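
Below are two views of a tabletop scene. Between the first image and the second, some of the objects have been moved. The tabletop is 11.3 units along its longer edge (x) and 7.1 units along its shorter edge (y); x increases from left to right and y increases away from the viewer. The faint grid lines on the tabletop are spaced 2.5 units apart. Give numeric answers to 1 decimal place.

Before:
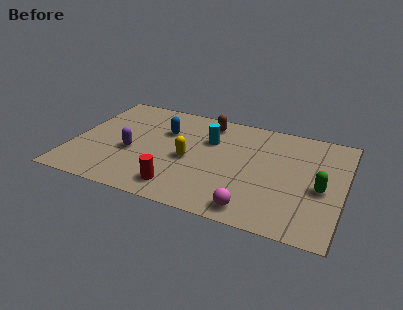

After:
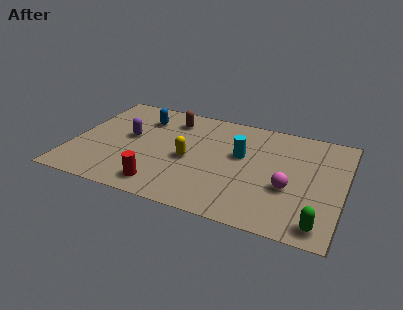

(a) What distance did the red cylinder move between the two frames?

0.7

The red cylinder moved from about (4.7, 1.2) to (4.0, 1.1), a distance of √(0.7² + 0.1²) ≈ 0.7.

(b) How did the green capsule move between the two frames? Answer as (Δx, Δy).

(0.1, -2.2)

From the two frames, the green capsule sits at roughly (10.4, 3.1) before and (10.5, 0.9) after.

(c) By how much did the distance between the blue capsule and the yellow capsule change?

+1.1

The distance was about 2.0 in the first image and 3.1 in the second, so they moved 1.1 units further apart.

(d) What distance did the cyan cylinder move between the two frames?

1.5

The cyan cylinder was near (5.6, 4.8) before and (7.0, 4.2) after, so it travelled √(1.4² + 0.6²) ≈ 1.5 units.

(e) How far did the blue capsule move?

1.2

The blue capsule moved from about (3.7, 4.8) to (2.7, 5.4), a distance of √(1.0² + 0.6²) ≈ 1.2.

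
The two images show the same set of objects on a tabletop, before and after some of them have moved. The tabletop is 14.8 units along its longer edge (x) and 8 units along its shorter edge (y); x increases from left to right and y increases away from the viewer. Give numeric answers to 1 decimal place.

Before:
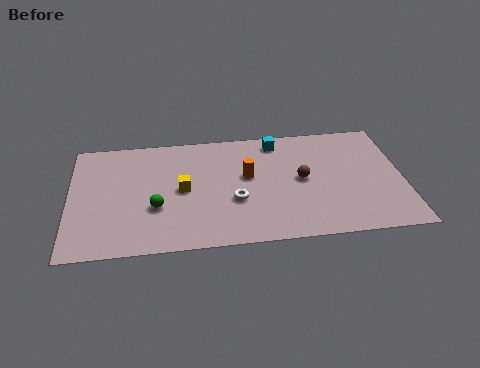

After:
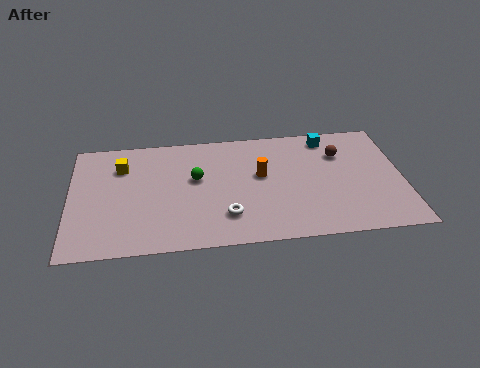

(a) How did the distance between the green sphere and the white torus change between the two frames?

-0.5

The distance was about 3.5 in the first image and 3.0 in the second, so they moved 0.5 units closer together.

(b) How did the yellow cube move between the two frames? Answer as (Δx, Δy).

(-2.7, 1.9)

From the two frames, the yellow cube sits at roughly (5.0, 4.0) before and (2.3, 5.9) after.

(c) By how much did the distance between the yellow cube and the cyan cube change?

+4.2

Before: roughly 5.2 units apart; after: 9.4. That's 4.2 units further apart.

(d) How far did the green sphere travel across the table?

2.5

The green sphere was near (3.8, 2.9) before and (5.6, 4.7) after, so it travelled √(1.8² + 1.8²) ≈ 2.5 units.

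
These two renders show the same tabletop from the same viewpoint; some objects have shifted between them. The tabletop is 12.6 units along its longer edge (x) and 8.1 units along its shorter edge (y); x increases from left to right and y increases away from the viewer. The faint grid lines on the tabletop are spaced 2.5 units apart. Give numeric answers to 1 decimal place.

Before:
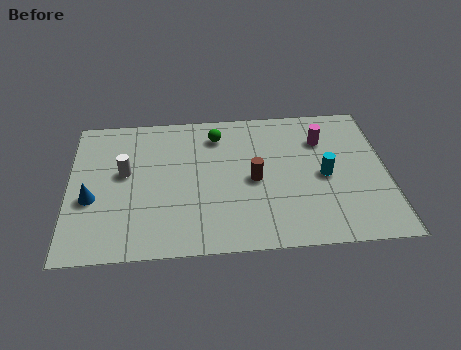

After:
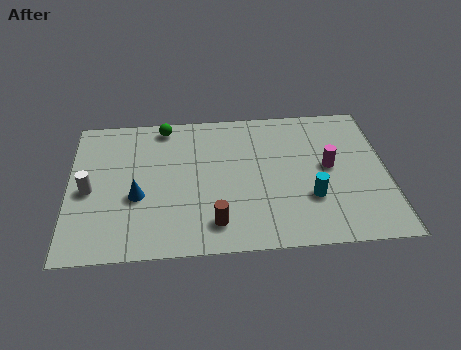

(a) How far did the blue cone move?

1.8

The blue cone was near (0.9, 3.2) before and (2.7, 3.2) after, so it travelled √(1.8² + 0.0²) ≈ 1.8 units.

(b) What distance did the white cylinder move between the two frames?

1.7

From (2.2, 4.6) to (0.8, 3.7), the white cylinder covered √(1.4² + 0.9²) ≈ 1.7 units.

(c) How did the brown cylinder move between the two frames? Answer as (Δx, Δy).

(-1.6, -2.3)

From the two frames, the brown cylinder sits at roughly (7.3, 3.8) before and (5.7, 1.5) after.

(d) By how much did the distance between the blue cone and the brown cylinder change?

-3.0

Before: roughly 6.4 units apart; after: 3.4. That's 3.0 units closer together.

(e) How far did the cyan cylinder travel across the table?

1.3

From (10.1, 3.8) to (9.5, 2.6), the cyan cylinder covered √(0.6² + 1.2²) ≈ 1.3 units.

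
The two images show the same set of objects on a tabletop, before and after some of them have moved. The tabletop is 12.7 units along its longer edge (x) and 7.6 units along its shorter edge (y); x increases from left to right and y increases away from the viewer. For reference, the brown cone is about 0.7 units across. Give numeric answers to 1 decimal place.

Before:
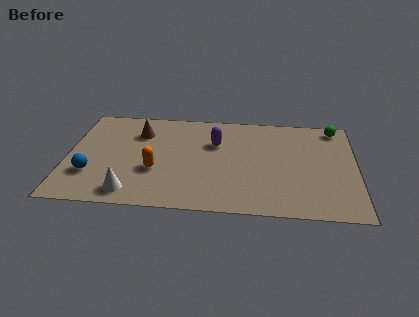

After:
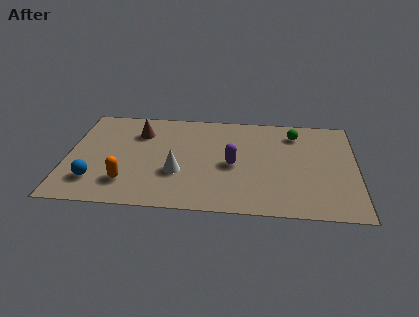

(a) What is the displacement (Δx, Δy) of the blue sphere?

(0.2, -0.5)

The blue sphere started near (1.1, 2.3) and ended near (1.3, 1.8).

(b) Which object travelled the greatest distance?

the white cone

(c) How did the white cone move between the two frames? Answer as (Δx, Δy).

(2.0, 1.6)

The white cone started near (2.9, 1.1) and ended near (4.9, 2.7).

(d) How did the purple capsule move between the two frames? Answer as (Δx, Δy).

(0.8, -1.6)

The purple capsule started near (6.5, 5.1) and ended near (7.3, 3.5).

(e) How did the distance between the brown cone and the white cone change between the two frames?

-1.1

Before: roughly 4.5 units apart; after: 3.4. That's 1.1 units closer together.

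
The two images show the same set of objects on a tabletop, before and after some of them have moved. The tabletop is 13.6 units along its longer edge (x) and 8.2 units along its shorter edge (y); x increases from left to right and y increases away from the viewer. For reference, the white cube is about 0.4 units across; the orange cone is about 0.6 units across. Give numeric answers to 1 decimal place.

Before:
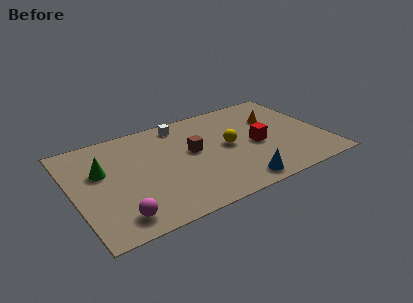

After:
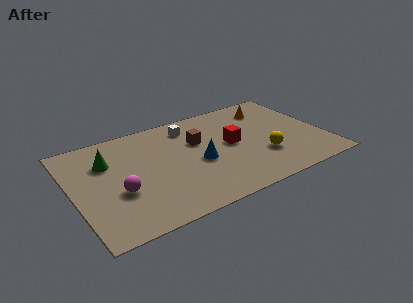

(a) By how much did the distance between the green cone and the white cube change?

-0.3

Before: roughly 5.0 units apart; after: 4.7. That's 0.3 units closer together.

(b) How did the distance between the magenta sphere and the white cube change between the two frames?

-1.6

The distance was about 7.2 in the first image and 5.6 in the second, so they moved 1.6 units closer together.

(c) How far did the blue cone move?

3.1

From (8.4, 1.0) to (6.7, 3.6), the blue cone covered √(1.7² + 2.6²) ≈ 3.1 units.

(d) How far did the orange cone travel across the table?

1.0

The orange cone moved from about (11.2, 5.5) to (11.1, 6.5), a distance of √(0.1² + 1.0²) ≈ 1.0.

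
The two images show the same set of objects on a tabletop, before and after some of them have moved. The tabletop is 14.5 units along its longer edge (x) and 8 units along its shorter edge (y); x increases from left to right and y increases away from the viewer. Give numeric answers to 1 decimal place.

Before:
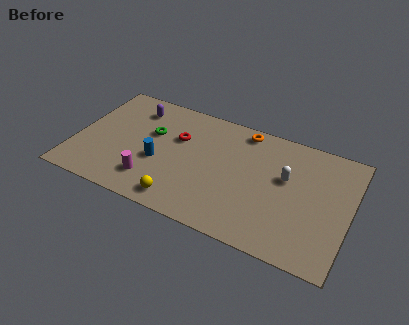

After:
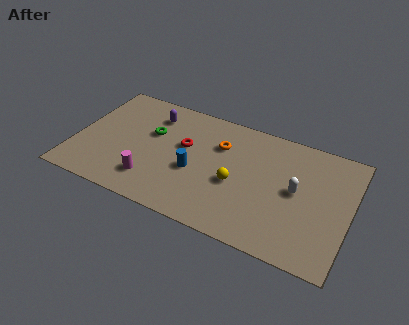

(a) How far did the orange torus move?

1.9

The orange torus was near (8.6, 7.1) before and (7.5, 5.6) after, so it travelled √(1.1² + 1.5²) ≈ 1.9 units.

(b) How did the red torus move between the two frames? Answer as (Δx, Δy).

(0.4, -0.4)

The red torus started near (5.3, 5.2) and ended near (5.7, 4.8).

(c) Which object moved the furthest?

the yellow sphere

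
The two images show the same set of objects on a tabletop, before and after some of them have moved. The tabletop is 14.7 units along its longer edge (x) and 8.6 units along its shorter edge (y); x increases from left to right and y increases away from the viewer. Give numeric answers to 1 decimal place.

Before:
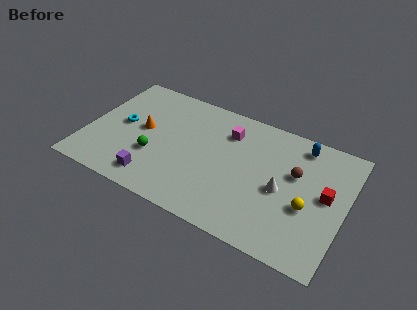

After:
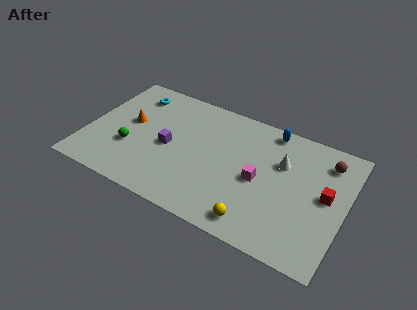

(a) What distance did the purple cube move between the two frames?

2.6

The purple cube moved from about (4.2, 1.4) to (4.7, 4.0), a distance of √(0.5² + 2.6²) ≈ 2.6.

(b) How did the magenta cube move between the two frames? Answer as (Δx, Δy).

(2.1, -2.5)

The magenta cube started near (7.8, 6.5) and ended near (9.9, 4.0).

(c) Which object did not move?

the red cube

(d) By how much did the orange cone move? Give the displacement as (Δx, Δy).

(-0.8, 0.2)

The orange cone started near (3.1, 4.6) and ended near (2.3, 4.8).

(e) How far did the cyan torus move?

2.5

The cyan torus moved from about (1.9, 4.5) to (2.2, 7.0), a distance of √(0.3² + 2.5²) ≈ 2.5.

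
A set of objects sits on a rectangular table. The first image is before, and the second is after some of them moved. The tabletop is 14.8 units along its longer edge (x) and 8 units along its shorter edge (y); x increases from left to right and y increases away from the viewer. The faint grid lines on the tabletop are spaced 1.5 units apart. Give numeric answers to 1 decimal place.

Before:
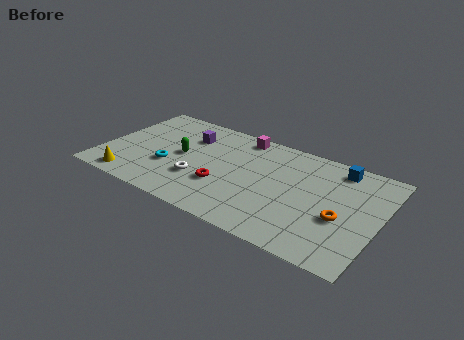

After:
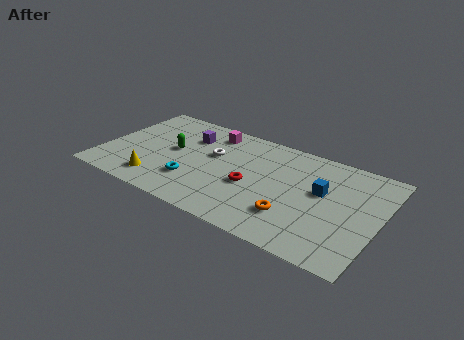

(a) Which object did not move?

the purple cube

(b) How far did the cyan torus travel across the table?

1.5

The cyan torus was near (3.7, 2.9) before and (5.1, 2.3) after, so it travelled √(1.4² + 0.6²) ≈ 1.5 units.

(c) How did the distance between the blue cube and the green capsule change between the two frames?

-0.6

They were about 8.6 units apart before and 8.0 after — 0.6 units closer together.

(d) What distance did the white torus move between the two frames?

2.3

The white torus moved from about (5.4, 2.6) to (5.8, 4.9), a distance of √(0.4² + 2.3²) ≈ 2.3.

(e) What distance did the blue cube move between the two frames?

2.3

From (12.3, 6.9) to (11.7, 4.7), the blue cube covered √(0.6² + 2.2²) ≈ 2.3 units.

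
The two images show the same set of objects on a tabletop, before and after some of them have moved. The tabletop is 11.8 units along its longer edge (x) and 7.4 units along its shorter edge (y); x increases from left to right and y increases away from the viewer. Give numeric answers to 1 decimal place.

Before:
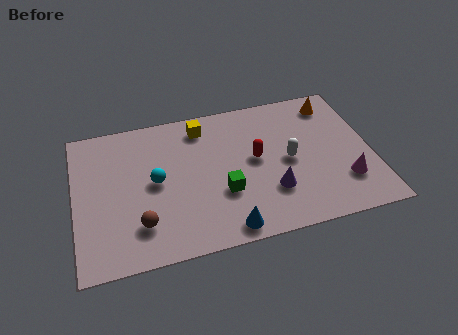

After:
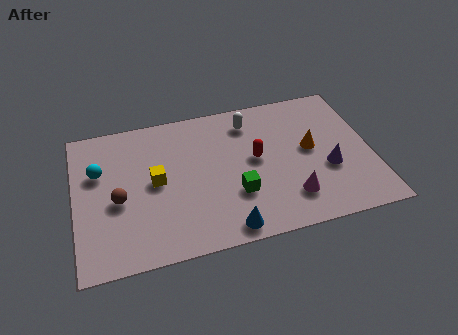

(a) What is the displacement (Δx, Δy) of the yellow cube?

(-2.0, -2.4)

From the two frames, the yellow cube sits at roughly (5.2, 6.2) before and (3.2, 3.8) after.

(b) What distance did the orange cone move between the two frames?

2.5

The orange cone moved from about (10.5, 6.2) to (9.4, 4.0), a distance of √(1.1² + 2.2²) ≈ 2.5.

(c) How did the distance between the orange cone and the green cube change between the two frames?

-2.4

Before: roughly 5.9 units apart; after: 3.5. That's 2.4 units closer together.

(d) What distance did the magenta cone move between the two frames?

2.2

The magenta cone moved from about (10.6, 2.0) to (8.4, 1.7), a distance of √(2.2² + 0.3²) ≈ 2.2.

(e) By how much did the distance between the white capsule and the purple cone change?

+2.7

They were about 1.6 units apart before and 4.3 after — 2.7 units further apart.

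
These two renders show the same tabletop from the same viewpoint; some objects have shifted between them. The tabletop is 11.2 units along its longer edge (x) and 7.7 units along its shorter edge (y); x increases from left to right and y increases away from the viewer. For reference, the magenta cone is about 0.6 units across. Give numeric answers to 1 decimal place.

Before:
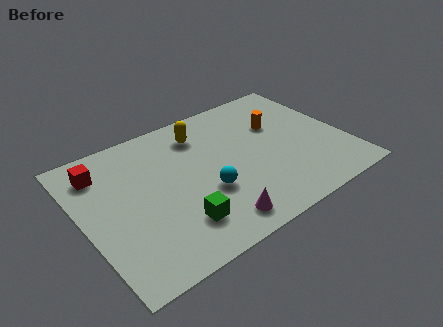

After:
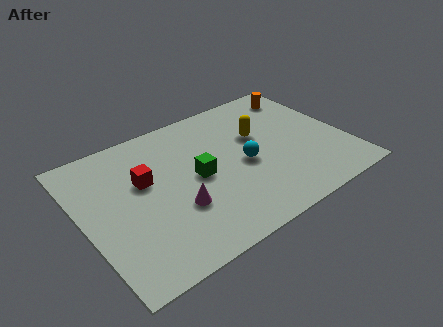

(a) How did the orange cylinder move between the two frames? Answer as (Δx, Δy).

(1.4, 1.4)

The orange cylinder started near (8.6, 5.0) and ended near (10.0, 6.4).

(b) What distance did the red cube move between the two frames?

2.1

The red cube was near (1.1, 6.1) before and (2.7, 4.7) after, so it travelled √(1.6² + 1.4²) ≈ 2.1 units.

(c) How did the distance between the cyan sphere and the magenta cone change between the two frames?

+1.5

Before: roughly 1.7 units apart; after: 3.2. That's 1.5 units further apart.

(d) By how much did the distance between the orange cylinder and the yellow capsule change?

-0.6

They were about 3.4 units apart before and 2.8 after — 0.6 units closer together.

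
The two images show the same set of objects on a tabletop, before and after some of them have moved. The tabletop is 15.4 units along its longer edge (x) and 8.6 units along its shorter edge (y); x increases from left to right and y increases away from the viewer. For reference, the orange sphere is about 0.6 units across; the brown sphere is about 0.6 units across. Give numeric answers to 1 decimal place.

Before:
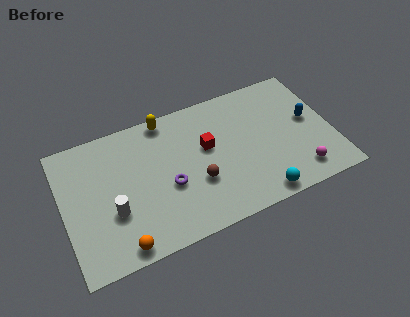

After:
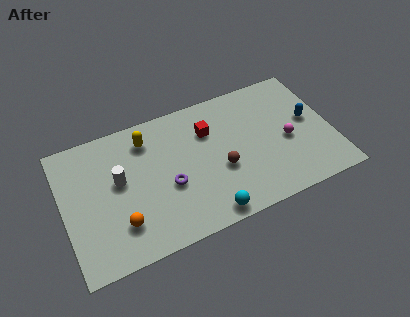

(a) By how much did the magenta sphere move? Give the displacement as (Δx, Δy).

(-0.4, 2.3)

The magenta sphere was at about (13.2, 1.5) and moved to about (12.8, 3.8).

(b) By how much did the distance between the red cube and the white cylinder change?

-0.5

Before: roughly 5.9 units apart; after: 5.4. That's 0.5 units closer together.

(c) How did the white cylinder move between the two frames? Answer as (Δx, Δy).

(0.5, 1.8)

From the two frames, the white cylinder sits at roughly (2.7, 3.1) before and (3.2, 4.9) after.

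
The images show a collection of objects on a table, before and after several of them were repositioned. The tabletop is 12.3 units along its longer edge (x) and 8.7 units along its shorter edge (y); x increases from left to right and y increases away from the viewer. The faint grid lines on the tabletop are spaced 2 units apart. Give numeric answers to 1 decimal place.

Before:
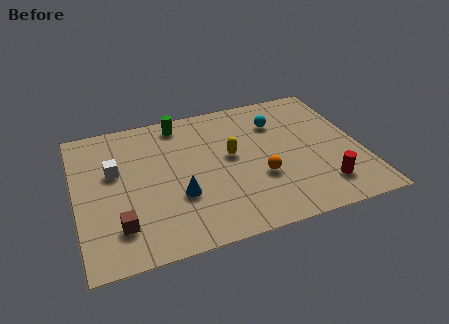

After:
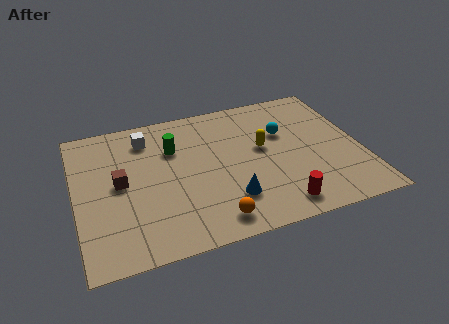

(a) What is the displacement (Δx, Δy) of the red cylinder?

(-2.0, -0.6)

From the two frames, the red cylinder sits at roughly (10.4, 1.8) before and (8.4, 1.2) after.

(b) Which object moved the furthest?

the orange sphere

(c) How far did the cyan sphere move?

0.8

The cyan sphere was near (8.9, 6.4) before and (9.1, 5.6) after, so it travelled √(0.2² + 0.8²) ≈ 0.8 units.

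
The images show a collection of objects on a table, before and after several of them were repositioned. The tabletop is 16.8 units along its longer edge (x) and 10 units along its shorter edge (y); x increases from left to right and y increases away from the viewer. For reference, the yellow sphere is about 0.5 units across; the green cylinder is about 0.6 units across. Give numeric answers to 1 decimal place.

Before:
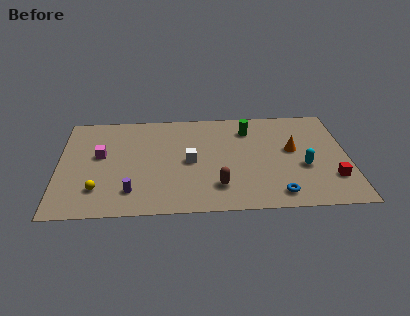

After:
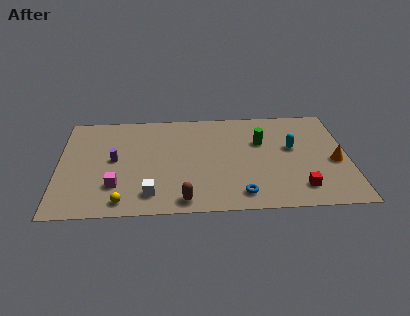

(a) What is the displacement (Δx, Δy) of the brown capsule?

(-2.0, -1.2)

From the two frames, the brown capsule sits at roughly (9.2, 2.3) before and (7.2, 1.1) after.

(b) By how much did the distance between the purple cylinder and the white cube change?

-0.3

The distance was about 4.3 in the first image and 4.0 in the second, so they moved 0.3 units closer together.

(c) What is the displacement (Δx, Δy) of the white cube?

(-2.3, -3.0)

The white cube was at about (7.6, 4.8) and moved to about (5.3, 1.8).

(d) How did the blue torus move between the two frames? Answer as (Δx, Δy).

(-2.1, 0.1)

The blue torus was at about (12.6, 1.4) and moved to about (10.5, 1.5).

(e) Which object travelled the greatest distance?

the white cube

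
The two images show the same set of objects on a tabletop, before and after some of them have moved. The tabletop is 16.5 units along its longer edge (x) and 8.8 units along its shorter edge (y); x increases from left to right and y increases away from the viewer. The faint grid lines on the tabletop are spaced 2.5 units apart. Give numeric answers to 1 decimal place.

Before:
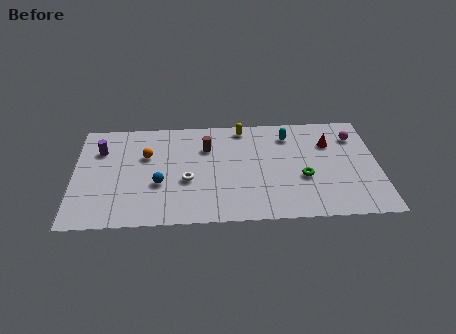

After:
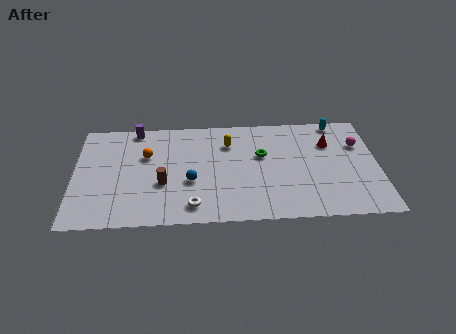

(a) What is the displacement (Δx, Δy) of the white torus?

(0.3, -2.1)

The white torus started near (6.1, 3.5) and ended near (6.4, 1.4).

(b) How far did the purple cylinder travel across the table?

2.5

The purple cylinder moved from about (1.4, 6.3) to (3.3, 8.0), a distance of √(1.9² + 1.7²) ≈ 2.5.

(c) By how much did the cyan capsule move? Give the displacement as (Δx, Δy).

(2.7, 1.0)

The cyan capsule started near (11.7, 7.0) and ended near (14.4, 8.0).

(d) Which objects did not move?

the orange sphere and the red cone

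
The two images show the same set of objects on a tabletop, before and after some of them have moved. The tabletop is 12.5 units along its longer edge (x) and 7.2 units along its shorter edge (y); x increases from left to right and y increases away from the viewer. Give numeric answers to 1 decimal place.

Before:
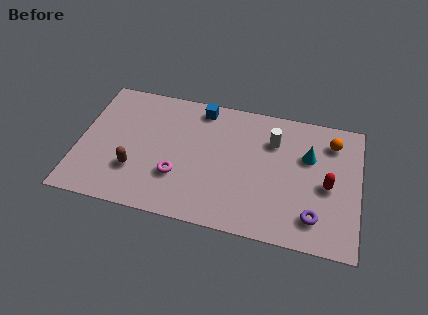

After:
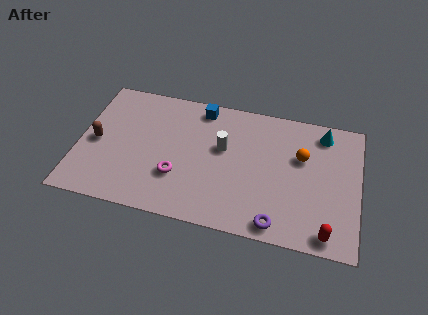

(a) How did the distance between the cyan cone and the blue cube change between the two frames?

+0.3

The distance was about 5.2 in the first image and 5.5 in the second, so they moved 0.3 units further apart.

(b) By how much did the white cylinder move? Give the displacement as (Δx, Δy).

(-2.2, -0.9)

The white cylinder started near (8.6, 5.2) and ended near (6.4, 4.3).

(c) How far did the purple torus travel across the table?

1.7

The purple torus was near (10.6, 1.5) before and (9.0, 0.8) after, so it travelled √(1.6² + 0.7²) ≈ 1.7 units.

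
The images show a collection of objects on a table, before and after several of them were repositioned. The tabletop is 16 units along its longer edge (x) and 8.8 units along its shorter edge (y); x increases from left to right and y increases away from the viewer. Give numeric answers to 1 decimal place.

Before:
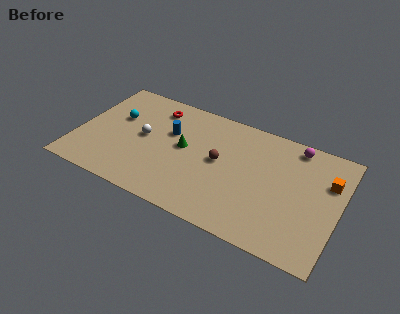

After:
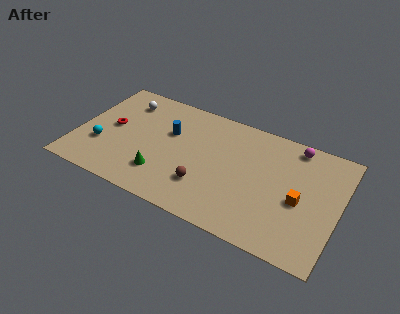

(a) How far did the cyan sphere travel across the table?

2.7

The cyan sphere was near (2.2, 5.5) before and (1.6, 2.9) after, so it travelled √(0.6² + 2.6²) ≈ 2.7 units.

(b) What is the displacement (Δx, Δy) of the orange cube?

(-1.5, -2.1)

The orange cube was at about (15.2, 6.0) and moved to about (13.7, 3.9).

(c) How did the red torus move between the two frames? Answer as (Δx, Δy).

(-2.4, -2.6)

The red torus was at about (4.4, 7.2) and moved to about (2.0, 4.6).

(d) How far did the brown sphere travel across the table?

2.3

The brown sphere was near (8.7, 4.7) before and (8.1, 2.5) after, so it travelled √(0.6² + 2.2²) ≈ 2.3 units.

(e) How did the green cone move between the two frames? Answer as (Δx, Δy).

(-1.0, -2.6)

The green cone started near (6.5, 4.8) and ended near (5.5, 2.2).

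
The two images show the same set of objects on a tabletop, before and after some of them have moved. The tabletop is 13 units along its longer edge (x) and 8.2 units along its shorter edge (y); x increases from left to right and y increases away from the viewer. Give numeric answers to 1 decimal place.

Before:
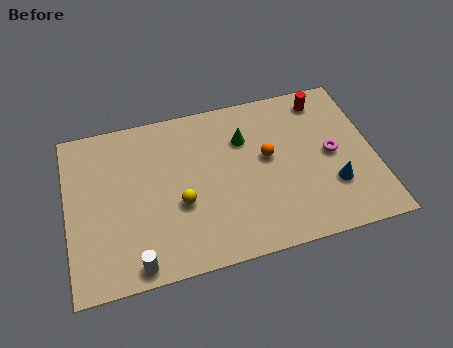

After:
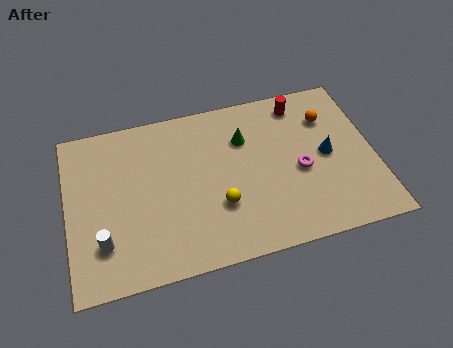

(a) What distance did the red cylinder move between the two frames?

1.0

From (11.1, 7.0) to (10.1, 7.0), the red cylinder covered √(1.0² + 0.0²) ≈ 1.0 units.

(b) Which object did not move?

the green cone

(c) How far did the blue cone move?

1.6

The blue cone moved from about (11.1, 2.5) to (11.0, 4.1), a distance of √(0.1² + 1.6²) ≈ 1.6.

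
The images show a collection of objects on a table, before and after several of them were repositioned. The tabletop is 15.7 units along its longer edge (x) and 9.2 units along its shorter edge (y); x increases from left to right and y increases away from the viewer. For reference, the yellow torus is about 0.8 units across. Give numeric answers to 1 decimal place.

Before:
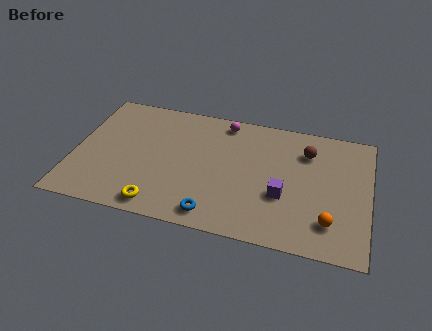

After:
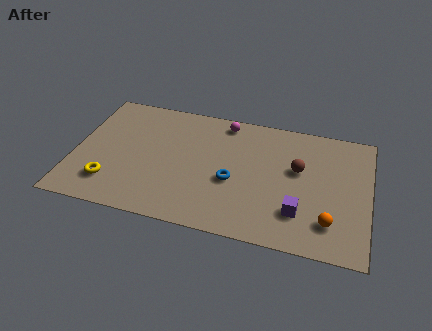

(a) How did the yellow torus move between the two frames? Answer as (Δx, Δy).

(-2.7, 1.0)

The yellow torus started near (4.8, 1.1) and ended near (2.1, 2.1).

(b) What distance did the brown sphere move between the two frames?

1.5

From (12.3, 6.9) to (11.9, 5.5), the brown sphere covered √(0.4² + 1.4²) ≈ 1.5 units.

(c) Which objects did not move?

the magenta sphere and the orange sphere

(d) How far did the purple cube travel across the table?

1.3

From (11.2, 3.4) to (12.1, 2.4), the purple cube covered √(0.9² + 1.0²) ≈ 1.3 units.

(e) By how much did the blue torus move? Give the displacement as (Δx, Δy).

(0.8, 2.6)

From the two frames, the blue torus sits at roughly (7.7, 1.2) before and (8.5, 3.8) after.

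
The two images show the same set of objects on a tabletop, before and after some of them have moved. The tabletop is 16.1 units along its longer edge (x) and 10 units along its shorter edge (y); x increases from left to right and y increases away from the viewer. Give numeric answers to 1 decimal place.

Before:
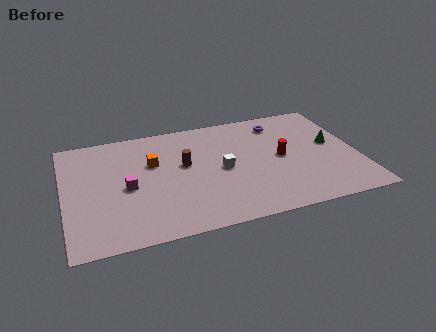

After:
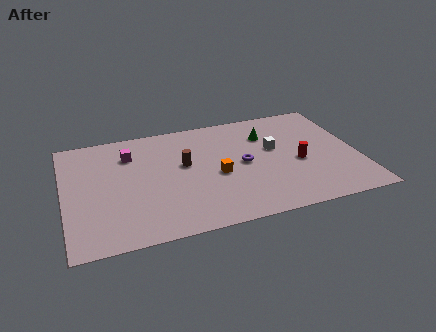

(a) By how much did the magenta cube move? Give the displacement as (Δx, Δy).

(0.3, 2.9)

From the two frames, the magenta cube sits at roughly (3.4, 4.6) before and (3.7, 7.5) after.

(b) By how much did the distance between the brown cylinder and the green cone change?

-3.3

Before: roughly 8.2 units apart; after: 4.9. That's 3.3 units closer together.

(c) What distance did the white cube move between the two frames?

3.2

The white cube moved from about (8.6, 4.8) to (11.6, 5.9), a distance of √(3.0² + 1.1²) ≈ 3.2.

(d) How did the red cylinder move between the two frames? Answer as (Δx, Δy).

(0.9, -0.7)

The red cylinder started near (11.9, 5.0) and ended near (12.8, 4.3).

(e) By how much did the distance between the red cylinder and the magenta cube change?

+1.1

The distance was about 8.5 in the first image and 9.6 in the second, so they moved 1.1 units further apart.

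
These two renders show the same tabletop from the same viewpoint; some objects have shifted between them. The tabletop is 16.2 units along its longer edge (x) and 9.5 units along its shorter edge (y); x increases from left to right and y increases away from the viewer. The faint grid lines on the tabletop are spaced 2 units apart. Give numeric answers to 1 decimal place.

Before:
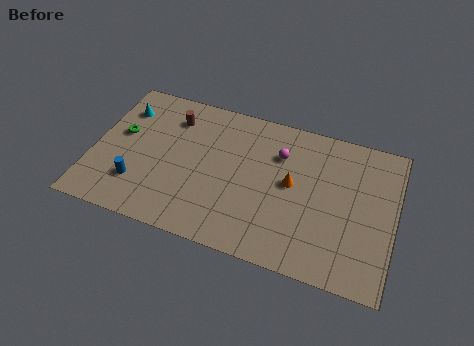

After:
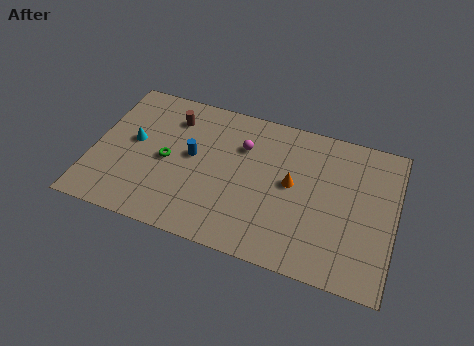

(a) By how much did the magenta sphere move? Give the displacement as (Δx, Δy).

(-2.0, -0.1)

The magenta sphere was at about (9.9, 6.8) and moved to about (7.9, 6.7).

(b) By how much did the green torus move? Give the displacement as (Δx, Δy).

(2.6, -1.0)

The green torus started near (1.4, 5.5) and ended near (4.0, 4.5).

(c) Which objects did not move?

the brown cylinder and the orange cone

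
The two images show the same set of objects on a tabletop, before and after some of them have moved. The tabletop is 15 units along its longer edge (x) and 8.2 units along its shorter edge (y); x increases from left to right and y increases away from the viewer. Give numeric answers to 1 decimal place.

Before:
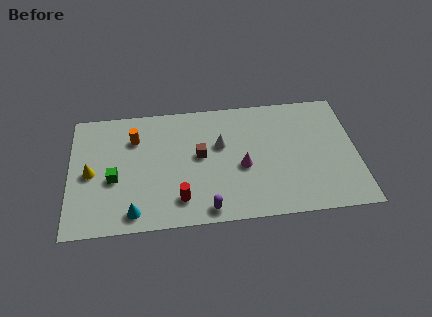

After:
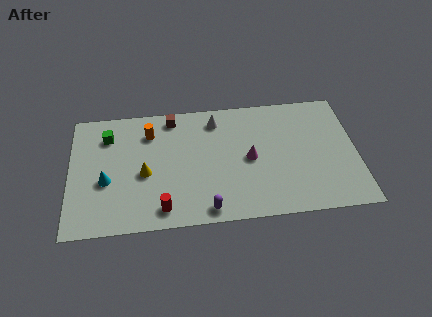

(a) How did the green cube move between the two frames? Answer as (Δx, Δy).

(-0.3, 2.9)

The green cube was at about (2.3, 3.4) and moved to about (2.0, 6.3).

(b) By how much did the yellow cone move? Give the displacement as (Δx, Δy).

(2.8, -0.3)

The yellow cone was at about (1.1, 3.9) and moved to about (3.9, 3.6).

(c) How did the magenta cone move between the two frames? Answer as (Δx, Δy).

(0.4, 0.5)

From the two frames, the magenta cone sits at roughly (9.0, 3.5) before and (9.4, 4.0) after.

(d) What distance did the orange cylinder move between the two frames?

0.9

The orange cylinder was near (3.4, 6.0) before and (4.2, 6.3) after, so it travelled √(0.8² + 0.3²) ≈ 0.9 units.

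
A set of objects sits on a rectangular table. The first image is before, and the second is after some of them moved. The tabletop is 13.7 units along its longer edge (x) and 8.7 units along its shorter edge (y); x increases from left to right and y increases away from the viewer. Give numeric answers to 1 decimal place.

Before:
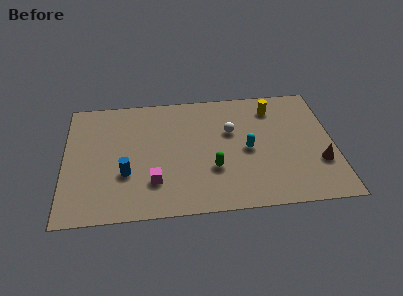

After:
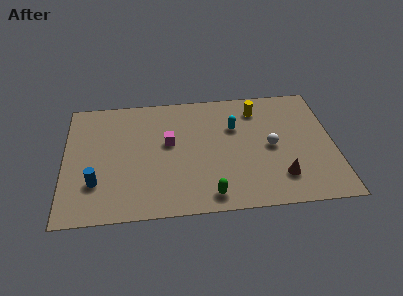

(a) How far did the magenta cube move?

2.8

The magenta cube moved from about (4.5, 2.3) to (5.3, 5.0), a distance of √(0.8² + 2.7²) ≈ 2.8.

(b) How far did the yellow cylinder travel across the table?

0.8

From (10.7, 7.0) to (9.9, 7.0), the yellow cylinder covered √(0.8² + 0.0²) ≈ 0.8 units.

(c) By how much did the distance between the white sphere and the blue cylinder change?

+3.1

Before: roughly 6.0 units apart; after: 9.1. That's 3.1 units further apart.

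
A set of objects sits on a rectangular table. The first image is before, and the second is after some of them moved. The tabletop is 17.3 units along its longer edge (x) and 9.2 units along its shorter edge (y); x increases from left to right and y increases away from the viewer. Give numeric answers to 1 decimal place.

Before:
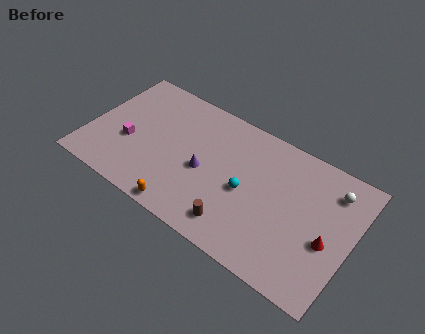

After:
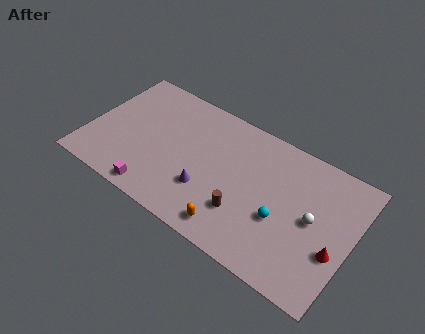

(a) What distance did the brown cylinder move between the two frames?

1.1

From (10.3, 1.6) to (10.6, 2.7), the brown cylinder covered √(0.3² + 1.1²) ≈ 1.1 units.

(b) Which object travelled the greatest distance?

the magenta cube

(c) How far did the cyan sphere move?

2.5

From (10.5, 4.2) to (12.9, 3.6), the cyan sphere covered √(2.4² + 0.6²) ≈ 2.5 units.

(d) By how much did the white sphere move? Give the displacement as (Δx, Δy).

(-0.9, -2.6)

The white sphere started near (15.7, 7.3) and ended near (14.8, 4.7).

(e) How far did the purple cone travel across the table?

1.3

The purple cone was near (7.7, 4.1) before and (8.1, 2.9) after, so it travelled √(0.4² + 1.2²) ≈ 1.3 units.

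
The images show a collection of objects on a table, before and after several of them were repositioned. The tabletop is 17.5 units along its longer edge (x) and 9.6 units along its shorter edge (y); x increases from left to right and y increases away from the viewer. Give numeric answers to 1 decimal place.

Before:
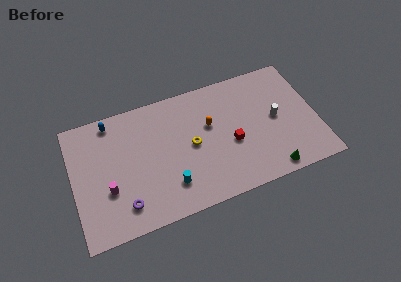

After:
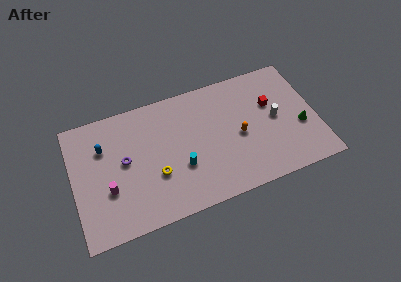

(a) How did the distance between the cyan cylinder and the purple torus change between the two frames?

+1.0

The distance was about 3.3 in the first image and 4.3 in the second, so they moved 1.0 units further apart.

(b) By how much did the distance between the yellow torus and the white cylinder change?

+2.8

The distance was about 6.1 in the first image and 8.9 in the second, so they moved 2.8 units further apart.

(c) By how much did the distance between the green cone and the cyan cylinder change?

+1.5

Before: roughly 7.2 units apart; after: 8.7. That's 1.5 units further apart.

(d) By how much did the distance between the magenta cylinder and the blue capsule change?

-1.8

They were about 5.1 units apart before and 3.3 after — 1.8 units closer together.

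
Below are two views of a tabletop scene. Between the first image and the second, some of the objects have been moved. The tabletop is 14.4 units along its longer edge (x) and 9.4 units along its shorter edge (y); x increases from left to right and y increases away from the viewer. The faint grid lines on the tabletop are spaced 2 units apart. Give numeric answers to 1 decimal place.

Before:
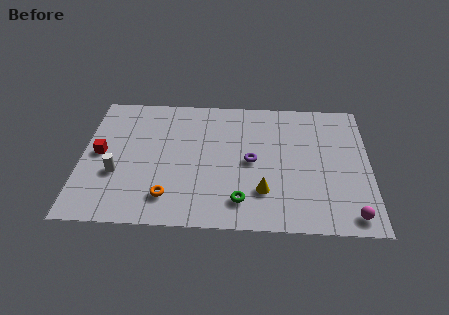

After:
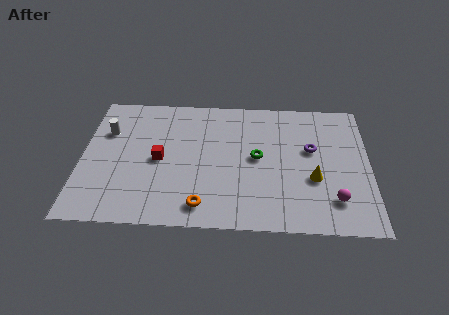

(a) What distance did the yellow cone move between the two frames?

2.7

From (9.1, 2.5) to (11.6, 3.5), the yellow cone covered √(2.5² + 1.0²) ≈ 2.7 units.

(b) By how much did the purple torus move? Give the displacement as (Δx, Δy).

(3.0, 1.0)

From the two frames, the purple torus sits at roughly (8.5, 4.6) before and (11.5, 5.6) after.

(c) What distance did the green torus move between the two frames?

3.2

The green torus was near (8.0, 1.8) before and (8.8, 4.9) after, so it travelled √(0.8² + 3.1²) ≈ 3.2 units.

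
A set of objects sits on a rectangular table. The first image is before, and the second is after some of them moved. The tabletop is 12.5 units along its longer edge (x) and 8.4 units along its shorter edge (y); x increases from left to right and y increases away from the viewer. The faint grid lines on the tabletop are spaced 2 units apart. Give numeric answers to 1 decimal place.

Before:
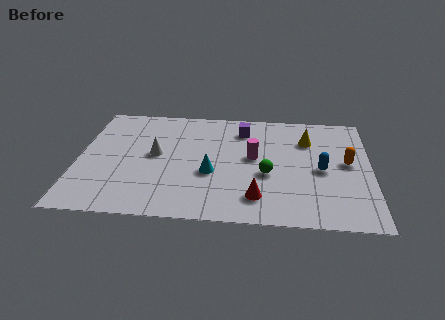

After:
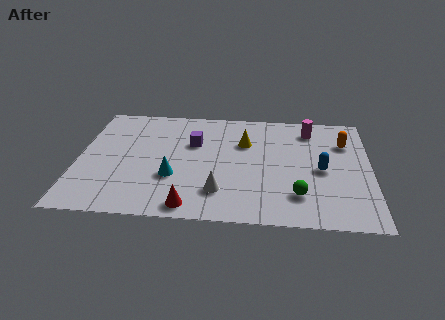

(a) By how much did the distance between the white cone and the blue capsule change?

-2.4

The distance was about 7.1 in the first image and 4.7 in the second, so they moved 2.4 units closer together.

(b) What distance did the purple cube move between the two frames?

2.4

The purple cube was near (7.0, 6.7) before and (4.9, 5.5) after, so it travelled √(2.1² + 1.2²) ≈ 2.4 units.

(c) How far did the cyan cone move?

1.6

The cyan cone was near (5.7, 3.3) before and (4.1, 2.9) after, so it travelled √(1.6² + 0.4²) ≈ 1.6 units.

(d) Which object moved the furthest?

the white cone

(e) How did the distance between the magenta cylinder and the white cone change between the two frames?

+2.0

Before: roughly 4.2 units apart; after: 6.2. That's 2.0 units further apart.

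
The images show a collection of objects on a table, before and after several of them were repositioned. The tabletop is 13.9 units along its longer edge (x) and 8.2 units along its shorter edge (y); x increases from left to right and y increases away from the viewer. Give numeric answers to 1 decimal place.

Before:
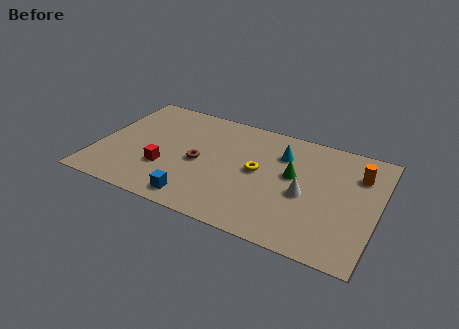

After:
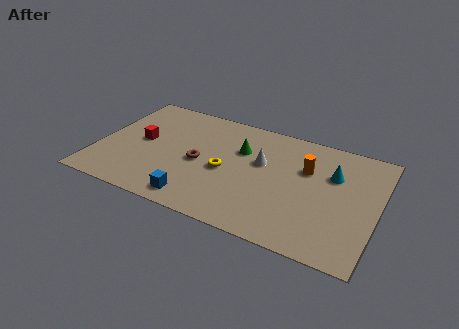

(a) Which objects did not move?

the brown torus and the blue cube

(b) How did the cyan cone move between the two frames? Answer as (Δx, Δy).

(2.6, -0.5)

The cyan cone was at about (9.0, 6.0) and moved to about (11.6, 5.5).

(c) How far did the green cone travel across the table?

2.8

From (9.7, 4.7) to (7.0, 5.5), the green cone covered √(2.7² + 0.8²) ≈ 2.8 units.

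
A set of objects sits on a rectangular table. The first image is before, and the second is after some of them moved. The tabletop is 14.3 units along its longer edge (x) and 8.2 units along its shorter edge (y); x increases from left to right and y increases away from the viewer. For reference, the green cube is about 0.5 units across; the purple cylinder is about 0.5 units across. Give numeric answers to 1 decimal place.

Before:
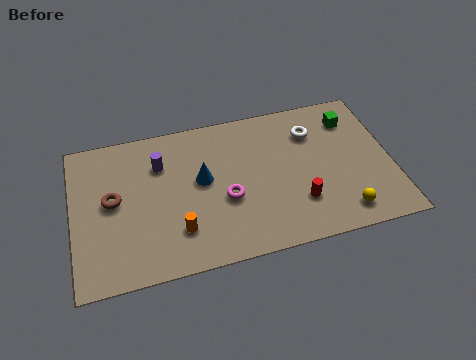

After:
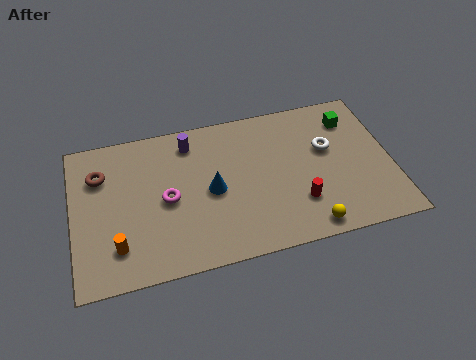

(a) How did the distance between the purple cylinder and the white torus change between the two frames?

-0.5

They were about 6.9 units apart before and 6.4 after — 0.5 units closer together.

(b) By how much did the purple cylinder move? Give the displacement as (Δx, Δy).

(1.4, 0.9)

The purple cylinder was at about (4.0, 5.9) and moved to about (5.4, 6.8).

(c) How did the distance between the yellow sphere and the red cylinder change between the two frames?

-0.7

They were about 2.1 units apart before and 1.4 after — 0.7 units closer together.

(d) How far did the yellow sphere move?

1.6

The yellow sphere was near (11.9, 1.3) before and (10.3, 0.9) after, so it travelled √(1.6² + 0.4²) ≈ 1.6 units.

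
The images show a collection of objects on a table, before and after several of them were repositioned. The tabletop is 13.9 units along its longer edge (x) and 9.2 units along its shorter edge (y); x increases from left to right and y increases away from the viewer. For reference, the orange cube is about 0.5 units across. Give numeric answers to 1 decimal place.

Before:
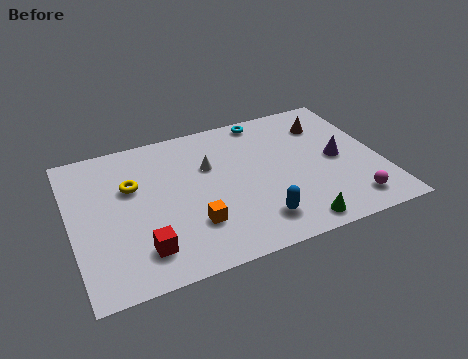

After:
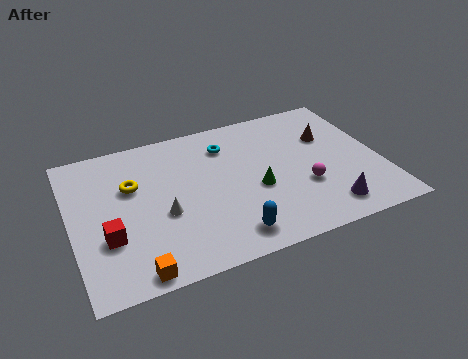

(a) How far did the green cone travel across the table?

3.1

The green cone moved from about (9.6, 1.0) to (8.2, 3.8), a distance of √(1.4² + 2.8²) ≈ 3.1.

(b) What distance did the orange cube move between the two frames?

3.2

From (5.2, 2.6) to (2.5, 0.8), the orange cube covered √(2.7² + 1.8²) ≈ 3.2 units.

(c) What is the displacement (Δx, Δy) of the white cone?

(-2.3, -2.3)

From the two frames, the white cone sits at roughly (6.3, 6.0) before and (4.0, 3.7) after.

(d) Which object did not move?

the yellow torus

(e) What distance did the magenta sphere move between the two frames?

2.5

The magenta sphere moved from about (12.2, 1.5) to (10.3, 3.2), a distance of √(1.9² + 1.7²) ≈ 2.5.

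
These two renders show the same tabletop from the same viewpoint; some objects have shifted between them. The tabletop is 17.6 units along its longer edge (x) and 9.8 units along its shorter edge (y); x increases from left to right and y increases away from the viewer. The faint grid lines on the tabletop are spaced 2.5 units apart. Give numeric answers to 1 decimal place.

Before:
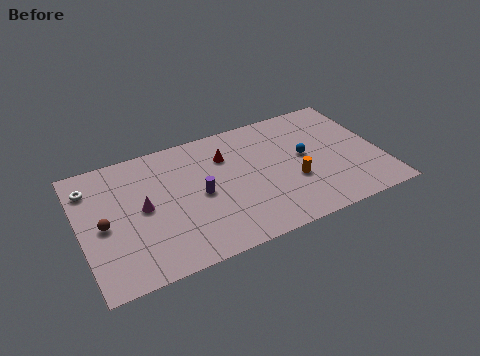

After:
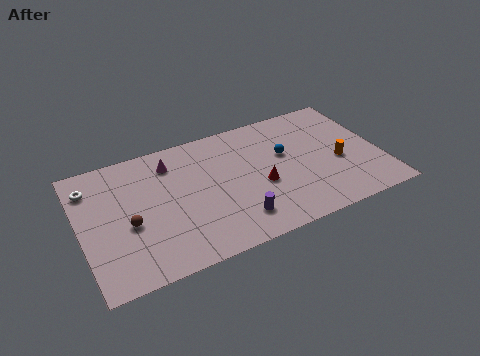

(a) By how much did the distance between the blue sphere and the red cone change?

-2.3

Before: roughly 4.8 units apart; after: 2.5. That's 2.3 units closer together.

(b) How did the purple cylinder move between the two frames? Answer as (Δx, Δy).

(1.8, -2.7)

From the two frames, the purple cylinder sits at roughly (6.9, 4.7) before and (8.7, 2.0) after.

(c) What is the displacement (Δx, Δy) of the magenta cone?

(1.9, 2.8)

The magenta cone started near (3.6, 5.0) and ended near (5.5, 7.8).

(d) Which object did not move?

the white torus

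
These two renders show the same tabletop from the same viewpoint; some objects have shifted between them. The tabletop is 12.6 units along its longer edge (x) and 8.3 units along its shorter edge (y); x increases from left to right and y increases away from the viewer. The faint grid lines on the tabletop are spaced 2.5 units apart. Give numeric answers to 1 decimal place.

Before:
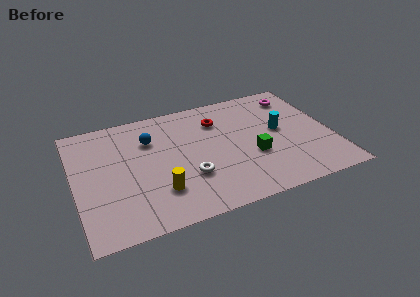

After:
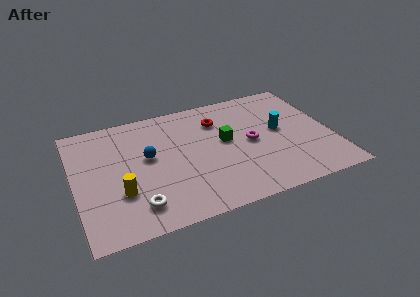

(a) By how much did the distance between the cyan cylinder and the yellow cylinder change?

+1.6

The distance was about 6.6 in the first image and 8.2 in the second, so they moved 1.6 units further apart.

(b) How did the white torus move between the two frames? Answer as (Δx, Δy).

(-2.6, -1.1)

The white torus was at about (5.4, 2.7) and moved to about (2.8, 1.6).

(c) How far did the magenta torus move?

3.7

From (11.2, 6.8) to (8.6, 4.1), the magenta torus covered √(2.6² + 2.7²) ≈ 3.7 units.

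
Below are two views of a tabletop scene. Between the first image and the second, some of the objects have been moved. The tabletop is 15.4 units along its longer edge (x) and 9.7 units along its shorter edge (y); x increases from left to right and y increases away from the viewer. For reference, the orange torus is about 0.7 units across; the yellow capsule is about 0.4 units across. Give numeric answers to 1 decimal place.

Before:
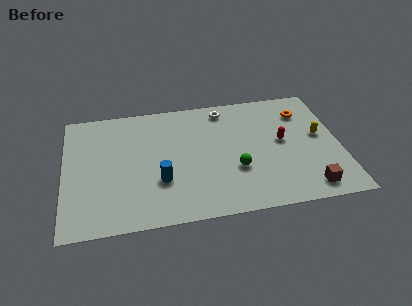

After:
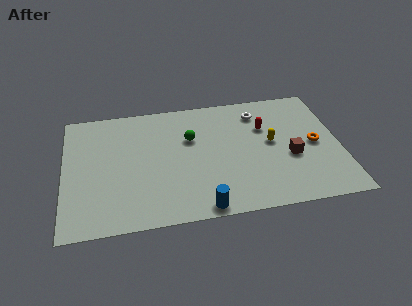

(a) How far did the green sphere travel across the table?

3.8

From (9.5, 3.4) to (7.1, 6.3), the green sphere covered √(2.4² + 2.9²) ≈ 3.8 units.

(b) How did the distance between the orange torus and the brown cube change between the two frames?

-4.5

They were about 6.1 units apart before and 1.6 after — 4.5 units closer together.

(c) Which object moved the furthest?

the green sphere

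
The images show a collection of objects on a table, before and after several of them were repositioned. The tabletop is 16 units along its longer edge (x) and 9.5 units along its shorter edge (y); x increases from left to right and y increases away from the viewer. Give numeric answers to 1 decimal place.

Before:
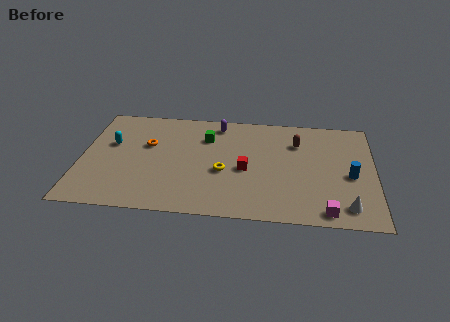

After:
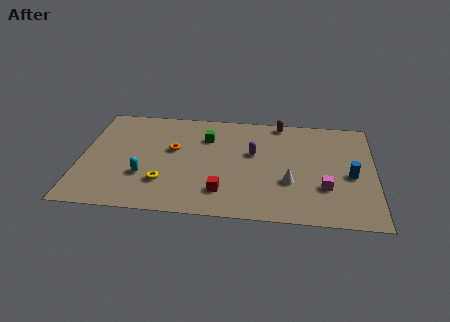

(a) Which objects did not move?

the green cube and the blue cylinder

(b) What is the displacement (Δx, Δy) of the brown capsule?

(-1.0, 1.8)

The brown capsule started near (11.8, 6.9) and ended near (10.8, 8.7).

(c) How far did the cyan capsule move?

3.3

The cyan capsule moved from about (1.6, 5.8) to (3.5, 3.1), a distance of √(1.9² + 2.7²) ≈ 3.3.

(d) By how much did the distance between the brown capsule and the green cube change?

-0.6

They were about 5.0 units apart before and 4.4 after — 0.6 units closer together.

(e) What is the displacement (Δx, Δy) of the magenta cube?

(-0.1, 2.0)

The magenta cube was at about (13.4, 1.0) and moved to about (13.3, 3.0).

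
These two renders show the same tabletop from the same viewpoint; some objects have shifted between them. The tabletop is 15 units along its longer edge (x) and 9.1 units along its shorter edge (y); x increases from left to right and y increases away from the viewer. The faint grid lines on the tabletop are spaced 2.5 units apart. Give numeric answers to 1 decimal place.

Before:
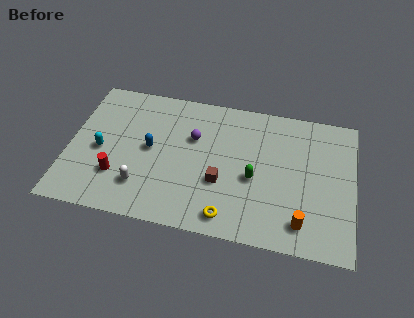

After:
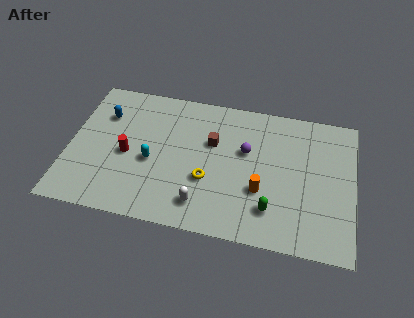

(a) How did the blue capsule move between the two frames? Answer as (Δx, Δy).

(-2.6, 1.8)

The blue capsule was at about (4.3, 4.7) and moved to about (1.7, 6.5).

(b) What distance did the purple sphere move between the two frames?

2.8

The purple sphere was near (6.5, 5.9) before and (9.3, 5.6) after, so it travelled √(2.8² + 0.3²) ≈ 2.8 units.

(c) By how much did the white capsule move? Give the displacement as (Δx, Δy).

(3.2, -0.5)

The white capsule started near (4.0, 2.2) and ended near (7.2, 1.7).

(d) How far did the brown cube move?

2.6

The brown cube was near (8.1, 3.3) before and (7.5, 5.8) after, so it travelled √(0.6² + 2.5²) ≈ 2.6 units.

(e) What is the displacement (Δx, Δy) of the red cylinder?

(0.4, 1.5)

From the two frames, the red cylinder sits at roughly (2.7, 2.6) before and (3.1, 4.1) after.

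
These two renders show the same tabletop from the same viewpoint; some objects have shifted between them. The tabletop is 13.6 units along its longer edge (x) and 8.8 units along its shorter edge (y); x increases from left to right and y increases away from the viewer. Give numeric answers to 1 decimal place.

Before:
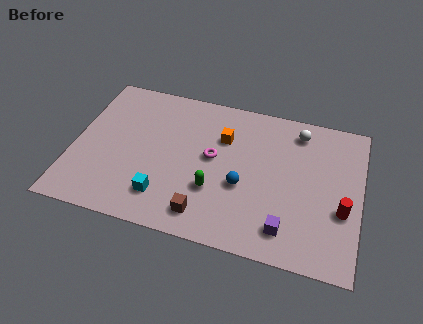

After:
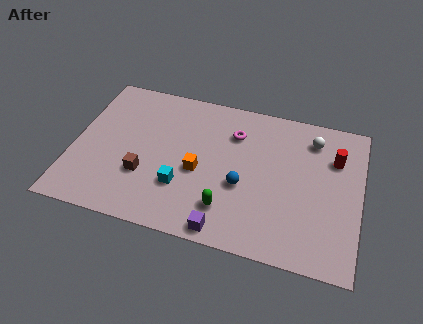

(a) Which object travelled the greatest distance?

the brown cube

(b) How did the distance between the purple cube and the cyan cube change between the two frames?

-2.9

Before: roughly 5.8 units apart; after: 2.9. That's 2.9 units closer together.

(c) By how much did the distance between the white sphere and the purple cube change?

+1.5

The distance was about 5.8 in the first image and 7.3 in the second, so they moved 1.5 units further apart.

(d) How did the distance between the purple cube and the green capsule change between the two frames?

-2.5

Before: roughly 3.7 units apart; after: 1.2. That's 2.5 units closer together.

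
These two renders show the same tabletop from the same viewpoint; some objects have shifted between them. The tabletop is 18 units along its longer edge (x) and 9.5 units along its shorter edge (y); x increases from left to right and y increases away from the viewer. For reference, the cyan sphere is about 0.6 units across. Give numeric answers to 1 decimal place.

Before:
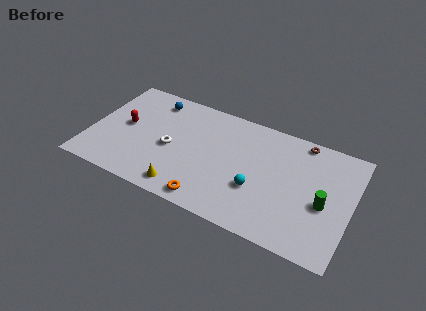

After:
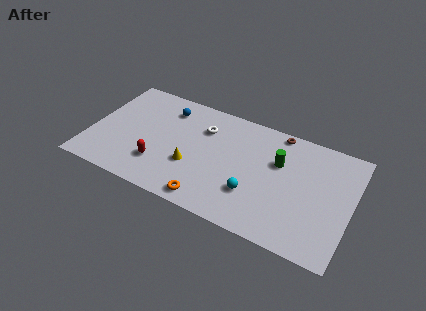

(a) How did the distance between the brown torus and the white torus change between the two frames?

-4.4

They were about 9.7 units apart before and 5.3 after — 4.4 units closer together.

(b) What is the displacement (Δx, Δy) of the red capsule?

(2.7, -2.4)

The red capsule started near (2.3, 5.0) and ended near (5.0, 2.6).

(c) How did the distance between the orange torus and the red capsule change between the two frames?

-3.5

They were about 7.5 units apart before and 4.0 after — 3.5 units closer together.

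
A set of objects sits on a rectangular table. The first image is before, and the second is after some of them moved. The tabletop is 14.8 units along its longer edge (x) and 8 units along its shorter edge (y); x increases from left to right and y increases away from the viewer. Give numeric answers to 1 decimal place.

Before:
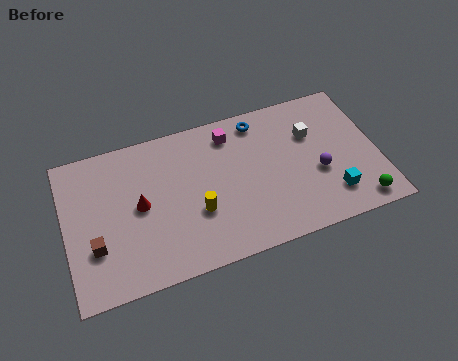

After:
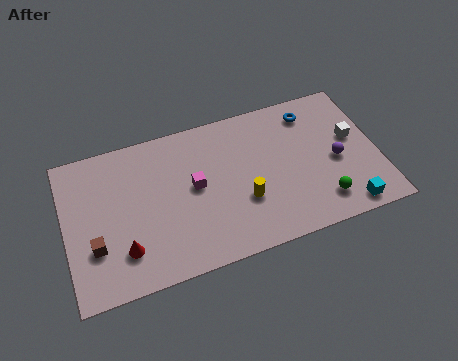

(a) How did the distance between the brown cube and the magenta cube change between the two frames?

-2.7

Before: roughly 7.8 units apart; after: 5.1. That's 2.7 units closer together.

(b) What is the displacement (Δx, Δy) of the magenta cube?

(-1.9, -2.3)

The magenta cube was at about (8.0, 6.6) and moved to about (6.1, 4.3).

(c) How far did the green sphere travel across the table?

1.8

The green sphere moved from about (13.6, 1.0) to (11.9, 1.6), a distance of √(1.7² + 0.6²) ≈ 1.8.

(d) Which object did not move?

the brown cube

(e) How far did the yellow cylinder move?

2.2

From (6.1, 2.9) to (8.3, 2.8), the yellow cylinder covered √(2.2² + 0.1²) ≈ 2.2 units.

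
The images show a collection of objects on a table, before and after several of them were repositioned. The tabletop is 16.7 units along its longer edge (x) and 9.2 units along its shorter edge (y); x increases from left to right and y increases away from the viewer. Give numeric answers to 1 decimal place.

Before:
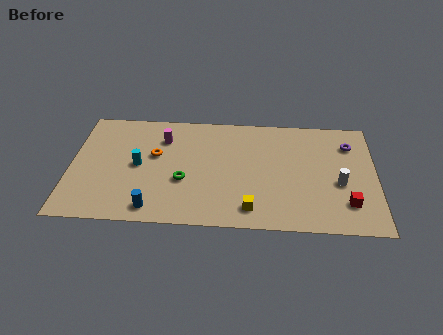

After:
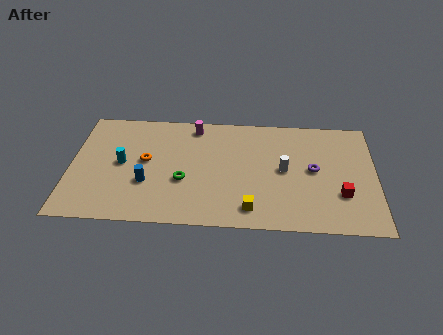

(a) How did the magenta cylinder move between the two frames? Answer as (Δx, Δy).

(1.7, 1.1)

The magenta cylinder was at about (5.0, 6.9) and moved to about (6.7, 8.0).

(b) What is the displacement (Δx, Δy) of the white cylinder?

(-3.0, 0.9)

The white cylinder was at about (14.7, 3.8) and moved to about (11.7, 4.7).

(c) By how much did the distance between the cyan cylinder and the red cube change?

+0.5

They were about 11.6 units apart before and 12.1 after — 0.5 units further apart.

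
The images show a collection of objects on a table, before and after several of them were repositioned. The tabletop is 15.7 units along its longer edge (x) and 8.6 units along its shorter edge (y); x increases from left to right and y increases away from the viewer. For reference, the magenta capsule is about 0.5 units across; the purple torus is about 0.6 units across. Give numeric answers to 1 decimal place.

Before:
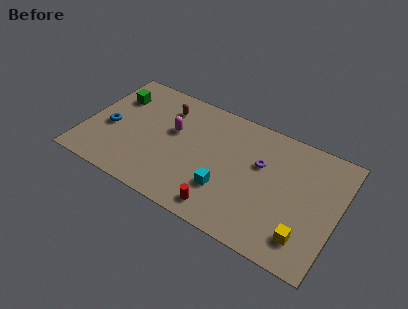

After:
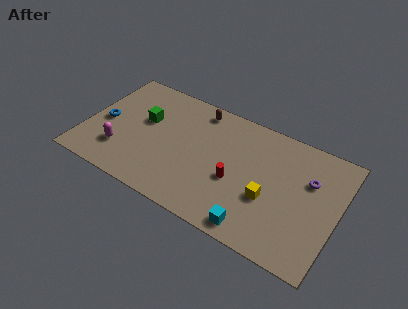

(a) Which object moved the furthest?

the magenta capsule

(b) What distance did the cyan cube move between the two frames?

2.6

The cyan cube was near (9.0, 2.6) before and (11.1, 1.0) after, so it travelled √(2.1² + 1.6²) ≈ 2.6 units.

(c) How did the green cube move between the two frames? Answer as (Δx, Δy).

(2.0, -1.0)

The green cube was at about (1.5, 6.2) and moved to about (3.5, 5.2).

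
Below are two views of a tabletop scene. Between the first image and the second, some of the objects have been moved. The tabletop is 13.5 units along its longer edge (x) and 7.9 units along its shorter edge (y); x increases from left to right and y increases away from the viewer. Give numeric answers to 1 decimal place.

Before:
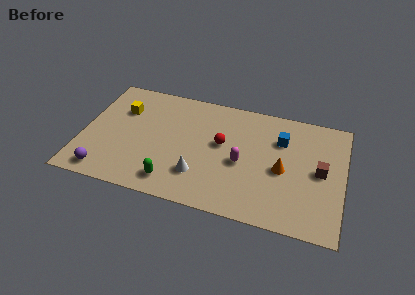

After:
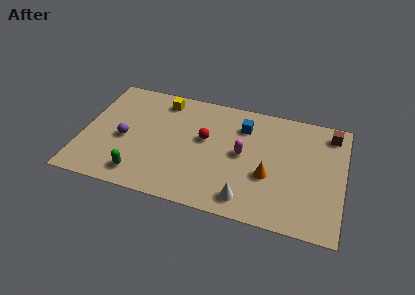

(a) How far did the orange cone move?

0.9

The orange cone moved from about (10.4, 3.6) to (9.7, 3.0), a distance of √(0.7² + 0.6²) ≈ 0.9.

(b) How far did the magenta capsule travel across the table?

0.6

The magenta capsule moved from about (8.3, 3.5) to (8.3, 4.1), a distance of √(0.0² + 0.6²) ≈ 0.6.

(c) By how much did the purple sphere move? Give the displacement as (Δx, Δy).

(0.8, 2.5)

From the two frames, the purple sphere sits at roughly (1.4, 1.0) before and (2.2, 3.5) after.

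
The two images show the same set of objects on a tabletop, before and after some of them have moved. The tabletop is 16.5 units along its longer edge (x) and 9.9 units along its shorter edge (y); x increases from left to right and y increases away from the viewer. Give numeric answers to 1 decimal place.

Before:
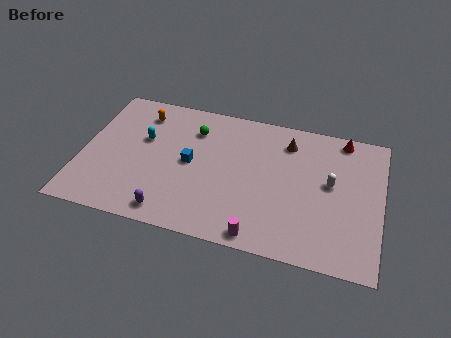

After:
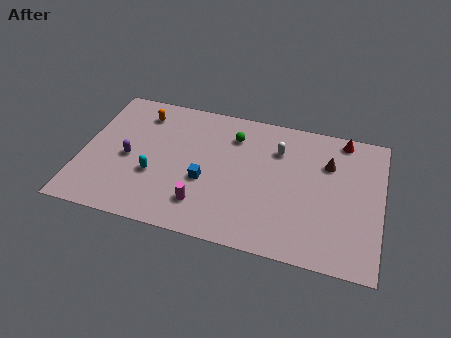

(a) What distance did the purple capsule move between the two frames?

4.2

From (5.2, 1.2) to (2.6, 4.5), the purple capsule covered √(2.6² + 3.3²) ≈ 4.2 units.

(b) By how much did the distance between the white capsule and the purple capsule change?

-1.0

They were about 9.5 units apart before and 8.5 after — 1.0 units closer together.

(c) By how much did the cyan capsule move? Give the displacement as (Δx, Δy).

(0.8, -2.5)

From the two frames, the cyan capsule sits at roughly (3.3, 6.1) before and (4.1, 3.6) after.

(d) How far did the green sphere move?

2.2

The green sphere was near (6.0, 7.5) before and (8.2, 7.6) after, so it travelled √(2.2² + 0.1²) ≈ 2.2 units.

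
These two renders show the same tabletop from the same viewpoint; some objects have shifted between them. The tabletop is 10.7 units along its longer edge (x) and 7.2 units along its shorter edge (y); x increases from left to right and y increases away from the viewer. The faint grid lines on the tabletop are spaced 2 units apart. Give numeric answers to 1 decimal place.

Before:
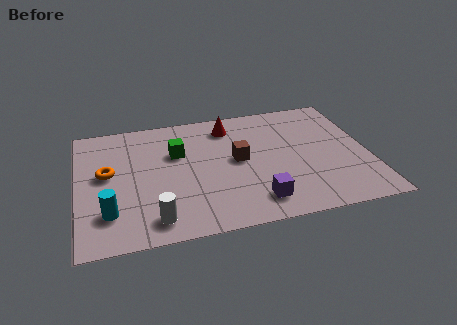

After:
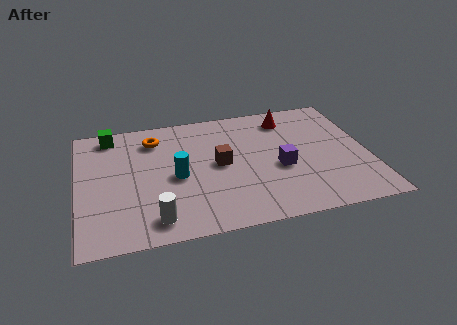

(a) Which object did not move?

the white cylinder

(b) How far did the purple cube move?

2.0

The purple cube moved from about (6.4, 1.3) to (7.4, 3.0), a distance of √(1.0² + 1.7²) ≈ 2.0.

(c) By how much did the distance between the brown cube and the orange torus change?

-1.8

The distance was about 4.8 in the first image and 3.0 in the second, so they moved 1.8 units closer together.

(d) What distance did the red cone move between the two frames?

2.2

The red cone was near (5.7, 5.9) before and (7.9, 5.9) after, so it travelled √(2.2² + 0.0²) ≈ 2.2 units.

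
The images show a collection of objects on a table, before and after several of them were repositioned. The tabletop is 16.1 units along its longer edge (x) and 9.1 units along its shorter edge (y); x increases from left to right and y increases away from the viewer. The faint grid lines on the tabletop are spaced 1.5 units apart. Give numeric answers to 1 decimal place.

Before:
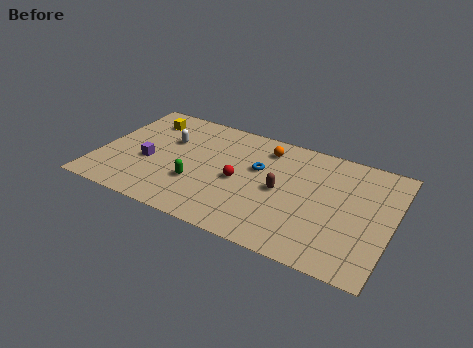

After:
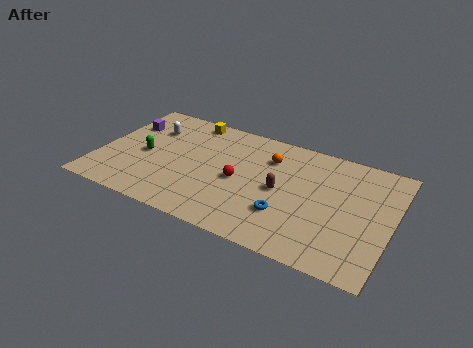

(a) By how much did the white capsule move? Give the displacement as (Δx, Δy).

(-1.1, 0.6)

The white capsule started near (3.6, 5.9) and ended near (2.5, 6.5).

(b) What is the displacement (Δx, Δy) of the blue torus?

(1.9, -2.9)

The blue torus was at about (8.7, 5.6) and moved to about (10.6, 2.7).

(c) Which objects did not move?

the brown capsule and the red sphere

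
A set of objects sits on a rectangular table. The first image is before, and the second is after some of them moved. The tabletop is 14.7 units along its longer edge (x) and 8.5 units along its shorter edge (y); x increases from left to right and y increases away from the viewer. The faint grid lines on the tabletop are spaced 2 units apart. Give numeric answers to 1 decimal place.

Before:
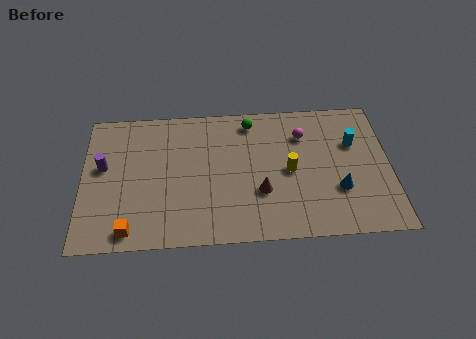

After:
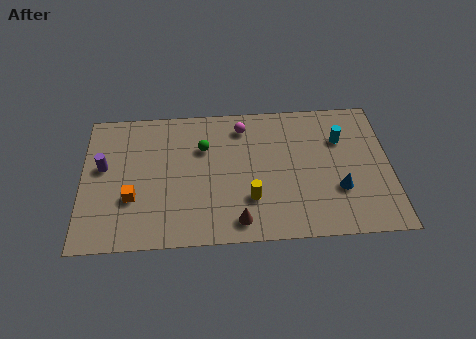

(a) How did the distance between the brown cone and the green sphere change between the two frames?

+0.5

They were about 4.4 units apart before and 4.9 after — 0.5 units further apart.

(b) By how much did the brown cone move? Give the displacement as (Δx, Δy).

(-1.1, -1.7)

From the two frames, the brown cone sits at roughly (8.5, 2.9) before and (7.4, 1.2) after.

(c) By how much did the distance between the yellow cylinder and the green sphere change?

+0.3

The distance was about 3.7 in the first image and 4.0 in the second, so they moved 0.3 units further apart.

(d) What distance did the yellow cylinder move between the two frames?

2.5

The yellow cylinder moved from about (9.9, 4.1) to (8.0, 2.5), a distance of √(1.9² + 1.6²) ≈ 2.5.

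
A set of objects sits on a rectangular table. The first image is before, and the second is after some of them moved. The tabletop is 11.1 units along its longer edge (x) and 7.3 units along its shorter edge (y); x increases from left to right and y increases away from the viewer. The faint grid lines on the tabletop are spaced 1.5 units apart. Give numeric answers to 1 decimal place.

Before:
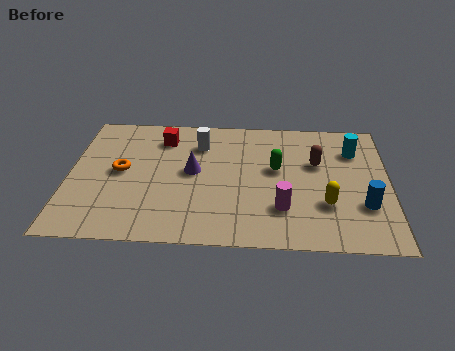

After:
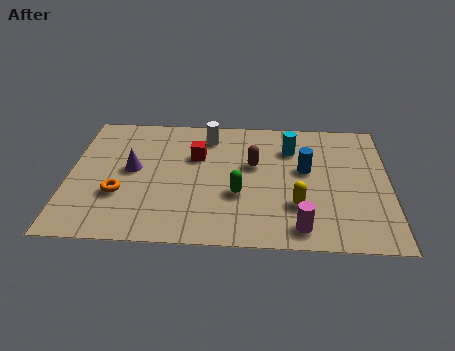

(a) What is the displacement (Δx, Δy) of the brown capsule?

(-2.2, -0.2)

From the two frames, the brown capsule sits at roughly (8.6, 4.6) before and (6.4, 4.4) after.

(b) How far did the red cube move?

1.6

From (3.2, 5.8) to (4.4, 4.8), the red cube covered √(1.2² + 1.0²) ≈ 1.6 units.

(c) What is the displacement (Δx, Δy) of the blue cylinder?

(-2.0, 1.9)

The blue cylinder was at about (10.2, 2.3) and moved to about (8.2, 4.2).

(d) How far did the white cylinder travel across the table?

0.6

From (4.5, 5.5) to (4.8, 6.0), the white cylinder covered √(0.3² + 0.5²) ≈ 0.6 units.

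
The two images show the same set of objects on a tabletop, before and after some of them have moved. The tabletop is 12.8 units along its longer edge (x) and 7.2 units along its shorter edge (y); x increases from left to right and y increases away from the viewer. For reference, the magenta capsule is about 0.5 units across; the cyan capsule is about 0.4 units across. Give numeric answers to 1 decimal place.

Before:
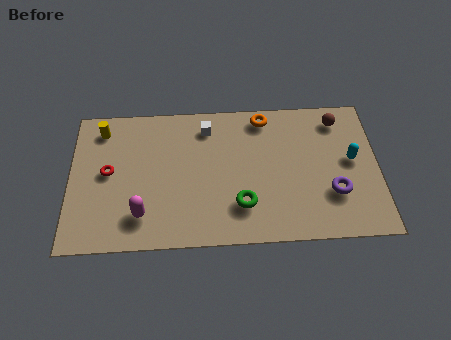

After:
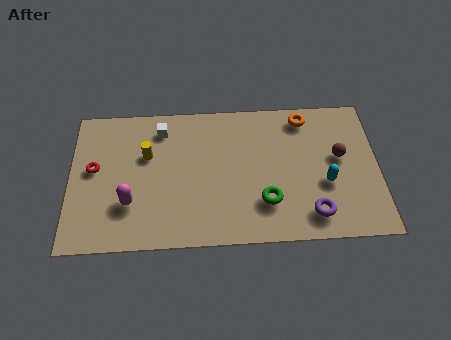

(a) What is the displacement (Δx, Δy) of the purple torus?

(-0.9, -1.0)

The purple torus was at about (10.9, 2.3) and moved to about (10.0, 1.3).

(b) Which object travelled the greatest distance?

the yellow cylinder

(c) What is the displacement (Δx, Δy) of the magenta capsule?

(-0.5, 0.6)

From the two frames, the magenta capsule sits at roughly (3.0, 1.6) before and (2.5, 2.2) after.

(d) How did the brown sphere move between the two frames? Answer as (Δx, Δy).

(0.0, -1.9)

The brown sphere started near (11.2, 6.0) and ended near (11.2, 4.1).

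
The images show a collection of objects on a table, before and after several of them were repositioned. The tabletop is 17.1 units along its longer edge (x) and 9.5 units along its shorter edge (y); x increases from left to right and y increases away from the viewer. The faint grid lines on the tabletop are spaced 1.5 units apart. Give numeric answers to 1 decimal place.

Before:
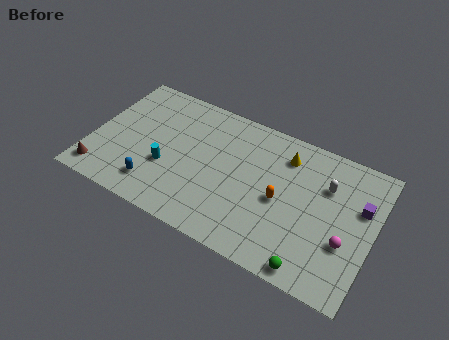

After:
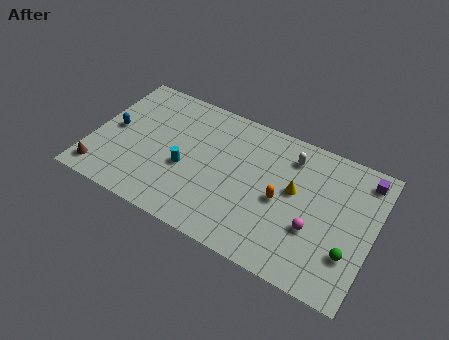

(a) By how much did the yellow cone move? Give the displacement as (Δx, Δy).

(0.8, -2.1)

The yellow cone started near (11.5, 7.5) and ended near (12.3, 5.4).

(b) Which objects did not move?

the orange capsule and the brown cone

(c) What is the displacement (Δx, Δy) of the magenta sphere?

(-1.9, 0.0)

The magenta sphere started near (15.6, 3.4) and ended near (13.7, 3.4).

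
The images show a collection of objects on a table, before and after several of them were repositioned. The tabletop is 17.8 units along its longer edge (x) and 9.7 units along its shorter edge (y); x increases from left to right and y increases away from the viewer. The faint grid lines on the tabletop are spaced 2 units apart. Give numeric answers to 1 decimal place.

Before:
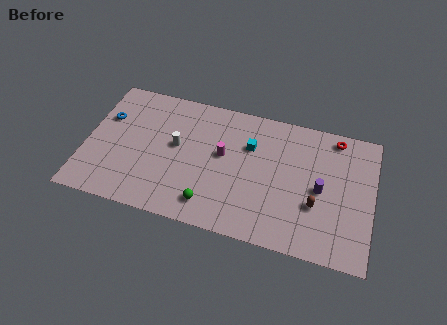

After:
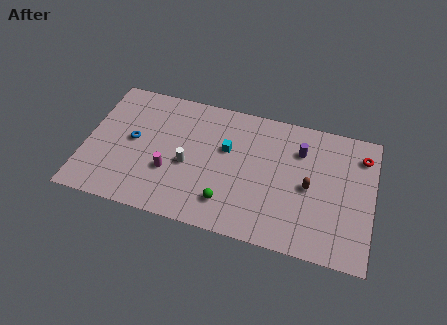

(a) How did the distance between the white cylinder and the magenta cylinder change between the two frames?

-1.5

The distance was about 2.9 in the first image and 1.4 in the second, so they moved 1.5 units closer together.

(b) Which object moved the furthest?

the magenta cylinder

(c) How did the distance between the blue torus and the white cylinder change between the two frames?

-1.0

Before: roughly 4.6 units apart; after: 3.6. That's 1.0 units closer together.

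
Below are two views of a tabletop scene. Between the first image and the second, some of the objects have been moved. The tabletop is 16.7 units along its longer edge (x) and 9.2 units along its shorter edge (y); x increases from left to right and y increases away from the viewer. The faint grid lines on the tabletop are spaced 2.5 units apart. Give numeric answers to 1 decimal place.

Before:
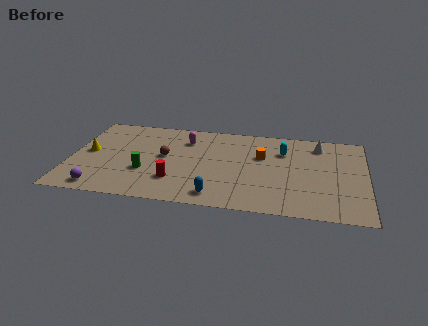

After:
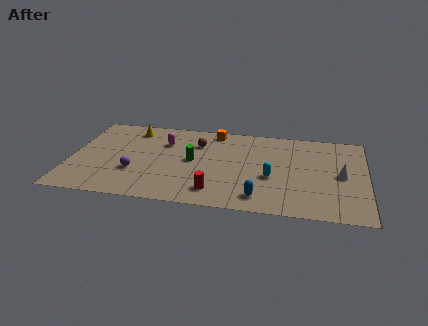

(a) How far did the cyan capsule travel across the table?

3.0

The cyan capsule moved from about (12.0, 6.6) to (11.4, 3.7), a distance of √(0.6² + 2.9²) ≈ 3.0.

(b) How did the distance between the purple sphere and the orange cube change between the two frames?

-3.4

Before: roughly 10.1 units apart; after: 6.7. That's 3.4 units closer together.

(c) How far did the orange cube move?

3.6

The orange cube moved from about (10.8, 5.9) to (8.0, 8.2), a distance of √(2.8² + 2.3²) ≈ 3.6.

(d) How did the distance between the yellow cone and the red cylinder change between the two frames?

+2.3

Before: roughly 5.5 units apart; after: 7.8. That's 2.3 units further apart.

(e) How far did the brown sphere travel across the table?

2.5

The brown sphere was near (5.3, 5.0) before and (7.1, 6.7) after, so it travelled √(1.8² + 1.7²) ≈ 2.5 units.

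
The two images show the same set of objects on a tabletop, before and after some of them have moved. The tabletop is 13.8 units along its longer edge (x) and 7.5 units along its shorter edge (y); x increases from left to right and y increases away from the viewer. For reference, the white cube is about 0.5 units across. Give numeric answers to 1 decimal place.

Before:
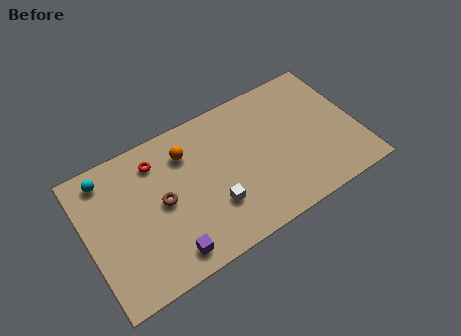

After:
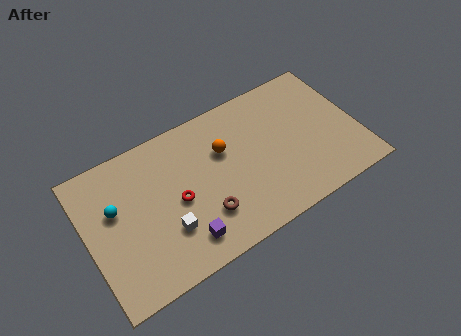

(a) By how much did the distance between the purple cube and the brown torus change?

-1.3

The distance was about 2.7 in the first image and 1.4 in the second, so they moved 1.3 units closer together.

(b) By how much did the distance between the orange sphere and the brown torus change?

+0.7

Before: roughly 2.4 units apart; after: 3.1. That's 0.7 units further apart.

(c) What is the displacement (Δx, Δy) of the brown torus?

(1.9, -1.7)

The brown torus was at about (3.8, 3.8) and moved to about (5.7, 2.1).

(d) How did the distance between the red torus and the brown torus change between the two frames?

-0.4

Before: roughly 2.2 units apart; after: 1.8. That's 0.4 units closer together.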